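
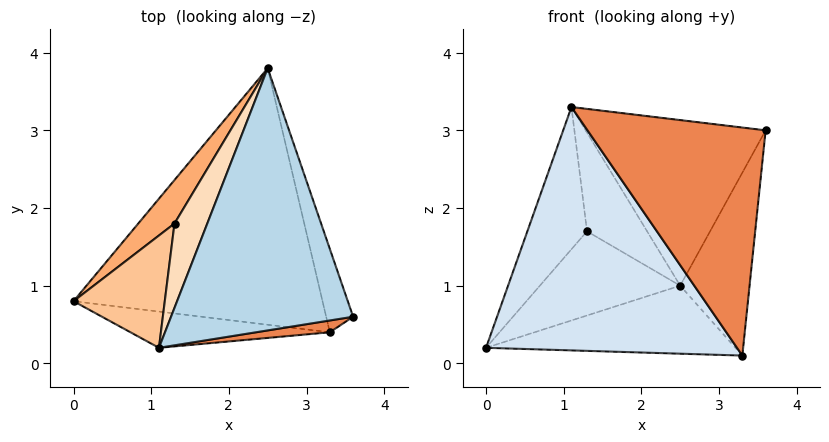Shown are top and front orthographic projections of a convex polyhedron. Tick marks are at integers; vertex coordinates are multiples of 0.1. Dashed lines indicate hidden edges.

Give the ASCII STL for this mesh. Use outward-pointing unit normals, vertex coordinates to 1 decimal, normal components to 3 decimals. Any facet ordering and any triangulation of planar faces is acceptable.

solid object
 facet normal 0.002 0.256 -0.967
  outer loop
   vertex 3.3 0.4 0.1
   vertex 0.0 0.8 0.2
   vertex 2.5 3.8 1.0
  endloop
 endfacet
 facet normal 0.959 0.257 -0.117
  outer loop
   vertex 3.3 0.4 0.1
   vertex 2.5 3.8 1.0
   vertex 3.6 0.6 3.0
  endloop
 endfacet
 facet normal 0.016 0.534 0.845
  outer loop
   vertex 1.1 0.2 3.3
   vertex 3.6 0.6 3.0
   vertex 2.5 3.8 1.0
  endloop
 endfacet
 facet normal -0.123 -0.982 -0.146
  outer loop
   vertex 1.1 0.2 3.3
   vertex 0.0 0.8 0.2
   vertex 3.3 0.4 0.1
  endloop
 endfacet
 facet normal 0.164 -0.985 0.051
  outer loop
   vertex 1.1 0.2 3.3
   vertex 3.3 0.4 0.1
   vertex 3.6 0.6 3.0
  endloop
 endfacet
 facet normal -0.772 0.565 0.292
  outer loop
   vertex 1.3 1.8 1.7
   vertex 2.5 3.8 1.0
   vertex 0.0 0.8 0.2
  endloop
 endfacet
 facet normal -0.797 0.474 0.375
  outer loop
   vertex 1.3 1.8 1.7
   vertex 0.0 0.8 0.2
   vertex 1.1 0.2 3.3
  endloop
 endfacet
 facet normal -0.664 0.568 0.485
  outer loop
   vertex 1.3 1.8 1.7
   vertex 1.1 0.2 3.3
   vertex 2.5 3.8 1.0
  endloop
 endfacet
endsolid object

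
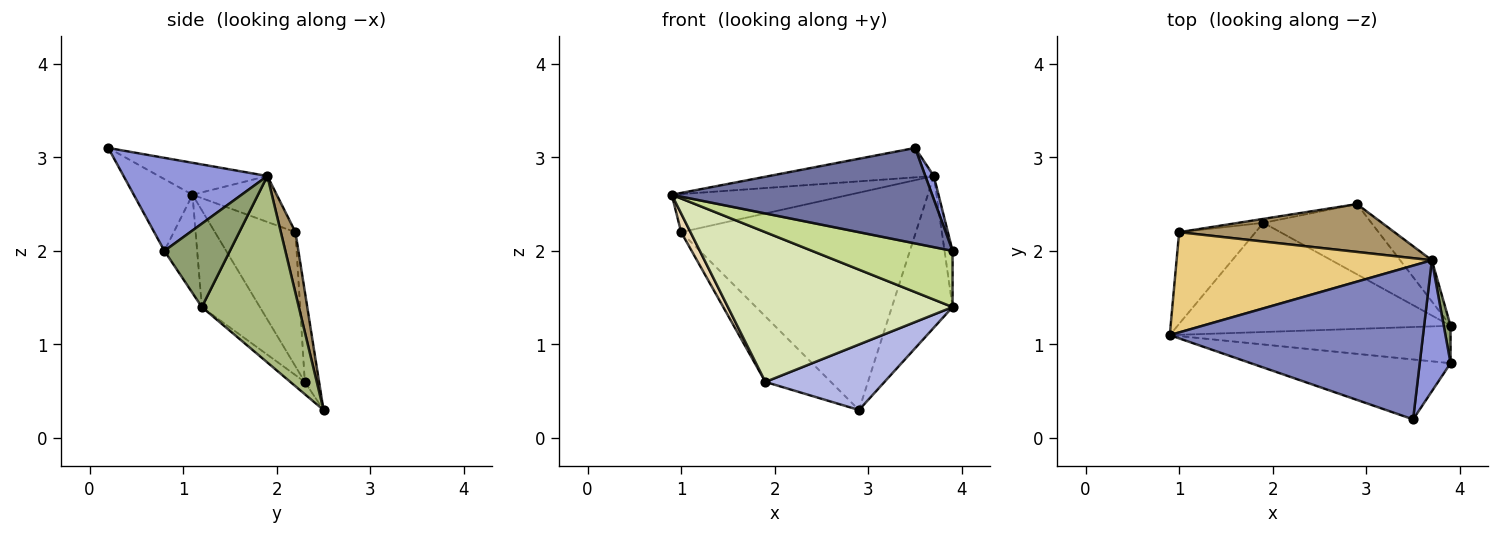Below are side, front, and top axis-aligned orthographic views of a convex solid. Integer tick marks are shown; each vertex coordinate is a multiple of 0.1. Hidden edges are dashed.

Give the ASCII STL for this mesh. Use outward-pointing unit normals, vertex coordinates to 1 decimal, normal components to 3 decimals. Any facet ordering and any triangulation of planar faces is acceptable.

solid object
 facet normal -0.188 -0.832 -0.522
  outer loop
   vertex 3.5 0.2 3.1
   vertex 0.9 1.1 2.6
   vertex 3.9 0.8 2.0
  endloop
 endfacet
 facet normal -0.123 0.186 0.975
  outer loop
   vertex 3.7 1.9 2.8
   vertex 0.9 1.1 2.6
   vertex 3.5 0.2 3.1
  endloop
 endfacet
 facet normal 0.948 -0.056 0.314
  outer loop
   vertex 3.7 1.9 2.8
   vertex 3.5 0.2 3.1
   vertex 3.9 0.8 2.0
  endloop
 endfacet
 facet normal -0.083 -0.680 -0.729
  outer loop
   vertex 3.9 1.2 1.4
   vertex 1.9 2.3 0.6
   vertex 2.9 2.5 0.3
  endloop
 endfacet
 facet normal 0.989 0.121 0.081
  outer loop
   vertex 3.9 1.2 1.4
   vertex 3.7 1.9 2.8
   vertex 3.9 0.8 2.0
  endloop
 endfacet
 facet normal 0.839 0.525 -0.143
  outer loop
   vertex 3.9 1.2 1.4
   vertex 2.9 2.5 0.3
   vertex 3.7 1.9 2.8
  endloop
 endfacet
 facet normal -0.191 -0.817 -0.545
  outer loop
   vertex 3.9 1.2 1.4
   vertex 3.9 0.8 2.0
   vertex 0.9 1.1 2.6
  endloop
 endfacet
 facet normal -0.204 -0.791 -0.577
  outer loop
   vertex 3.9 1.2 1.4
   vertex 0.9 1.1 2.6
   vertex 1.9 2.3 0.6
  endloop
 endfacet
 facet normal 0.061 0.975 0.215
  outer loop
   vertex 1.0 2.2 2.2
   vertex 3.7 1.9 2.8
   vertex 2.9 2.5 0.3
  endloop
 endfacet
 facet normal -0.213 0.975 -0.059
  outer loop
   vertex 1.0 2.2 2.2
   vertex 2.9 2.5 0.3
   vertex 1.9 2.3 0.6
  endloop
 endfacet
 facet normal -0.166 0.350 0.922
  outer loop
   vertex 1.0 2.2 2.2
   vertex 0.9 1.1 2.6
   vertex 3.7 1.9 2.8
  endloop
 endfacet
 facet normal -0.864 -0.101 -0.493
  outer loop
   vertex 1.0 2.2 2.2
   vertex 1.9 2.3 0.6
   vertex 0.9 1.1 2.6
  endloop
 endfacet
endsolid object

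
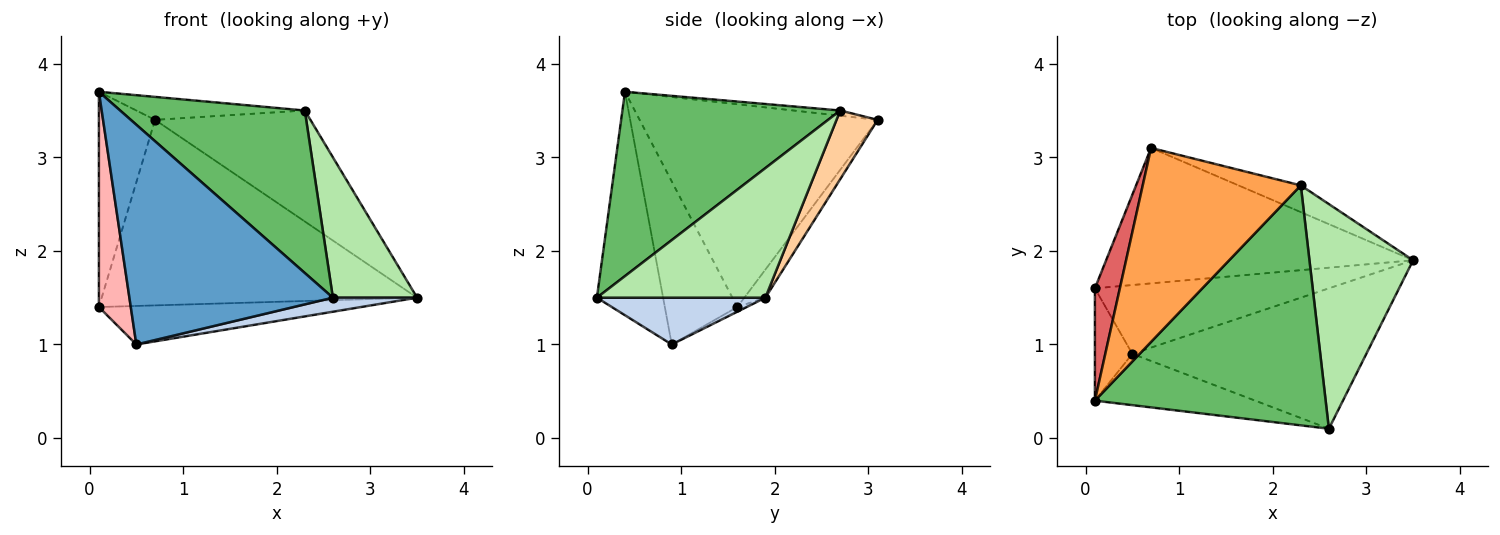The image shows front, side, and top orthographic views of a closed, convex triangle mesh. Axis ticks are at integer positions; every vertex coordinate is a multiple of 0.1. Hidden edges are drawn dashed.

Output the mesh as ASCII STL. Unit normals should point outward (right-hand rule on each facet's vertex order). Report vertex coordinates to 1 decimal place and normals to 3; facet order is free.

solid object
 facet normal -0.302 -0.928 -0.217
  outer loop
   vertex 2.6 0.1 1.5
   vertex 0.1 0.4 3.7
   vertex 0.5 0.9 1.0
  endloop
 endfacet
 facet normal 0.195 -0.098 -0.976
  outer loop
   vertex 2.6 0.1 1.5
   vertex 0.5 0.9 1.0
   vertex 3.5 1.9 1.5
  endloop
 endfacet
 facet normal -0.033 0.118 0.993
  outer loop
   vertex 2.3 2.7 3.5
   vertex 0.7 3.1 3.4
   vertex 0.1 0.4 3.7
  endloop
 endfacet
 facet normal 0.250 0.941 -0.227
  outer loop
   vertex 2.3 2.7 3.5
   vertex 3.5 1.9 1.5
   vertex 0.7 3.1 3.4
  endloop
 endfacet
 facet normal 0.552 -0.468 0.691
  outer loop
   vertex 2.3 2.7 3.5
   vertex 0.1 0.4 3.7
   vertex 2.6 0.1 1.5
  endloop
 endfacet
 facet normal 0.727 -0.364 0.582
  outer loop
   vertex 2.3 2.7 3.5
   vertex 2.6 0.1 1.5
   vertex 3.5 1.9 1.5
  endloop
 endfacet
 facet normal -0.966 0.228 0.119
  outer loop
   vertex 0.1 1.6 1.4
   vertex 0.1 0.4 3.7
   vertex 0.7 3.1 3.4
  endloop
 endfacet
 facet normal -0.896 -0.394 -0.206
  outer loop
   vertex 0.1 1.6 1.4
   vertex 0.5 0.9 1.0
   vertex 0.1 0.4 3.7
  endloop
 endfacet
 facet normal -0.054 0.807 -0.589
  outer loop
   vertex 0.1 1.6 1.4
   vertex 0.7 3.1 3.4
   vertex 3.5 1.9 1.5
  endloop
 endfacet
 facet normal -0.017 0.489 -0.872
  outer loop
   vertex 0.1 1.6 1.4
   vertex 3.5 1.9 1.5
   vertex 0.5 0.9 1.0
  endloop
 endfacet
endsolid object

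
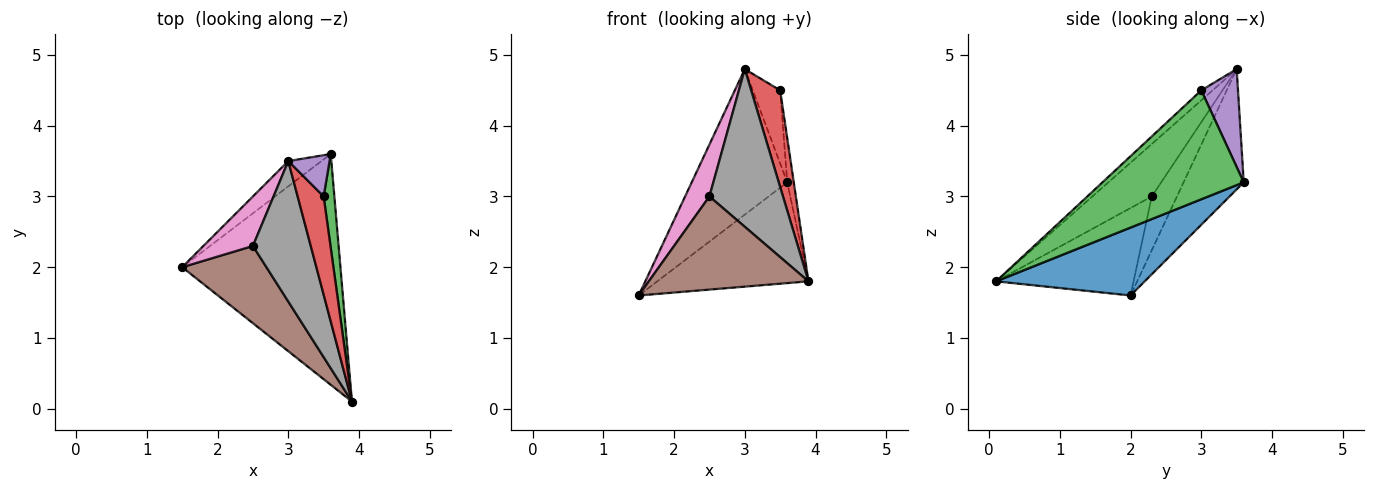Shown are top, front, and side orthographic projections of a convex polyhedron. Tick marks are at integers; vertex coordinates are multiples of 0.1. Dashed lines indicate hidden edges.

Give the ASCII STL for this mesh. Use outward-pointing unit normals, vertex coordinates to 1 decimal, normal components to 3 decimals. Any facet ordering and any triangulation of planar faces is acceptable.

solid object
 facet normal 0.366 0.372 -0.853
  outer loop
   vertex 3.6 3.6 3.2
   vertex 3.9 0.1 1.8
   vertex 1.5 2.0 1.6
  endloop
 endfacet
 facet normal -0.527 0.837 -0.145
  outer loop
   vertex 3.0 3.5 4.8
   vertex 3.6 3.6 3.2
   vertex 1.5 2.0 1.6
  endloop
 endfacet
 facet normal 0.994 0.046 0.098
  outer loop
   vertex 3.5 3.0 4.5
   vertex 3.9 0.1 1.8
   vertex 3.6 3.6 3.2
  endloop
 endfacet
 facet normal -0.264 -0.676 0.687
  outer loop
   vertex 3.5 3.0 4.5
   vertex 3.0 3.5 4.8
   vertex 3.9 0.1 1.8
  endloop
 endfacet
 facet normal 0.759 0.567 0.320
  outer loop
   vertex 3.5 3.0 4.5
   vertex 3.6 3.6 3.2
   vertex 3.0 3.5 4.8
  endloop
 endfacet
 facet normal -0.552 -0.642 0.532
  outer loop
   vertex 2.5 2.3 3.0
   vertex 1.5 2.0 1.6
   vertex 3.9 0.1 1.8
  endloop
 endfacet
 facet normal -0.600 -0.579 0.552
  outer loop
   vertex 2.5 2.3 3.0
   vertex 3.0 3.5 4.8
   vertex 1.5 2.0 1.6
  endloop
 endfacet
 facet normal -0.516 -0.639 0.570
  outer loop
   vertex 2.5 2.3 3.0
   vertex 3.9 0.1 1.8
   vertex 3.0 3.5 4.8
  endloop
 endfacet
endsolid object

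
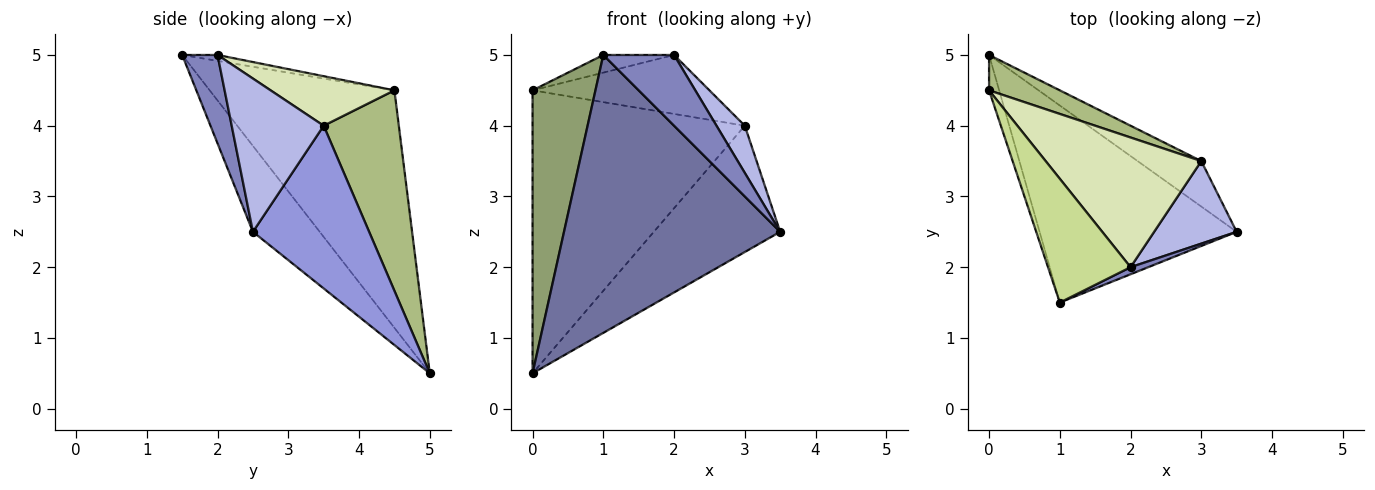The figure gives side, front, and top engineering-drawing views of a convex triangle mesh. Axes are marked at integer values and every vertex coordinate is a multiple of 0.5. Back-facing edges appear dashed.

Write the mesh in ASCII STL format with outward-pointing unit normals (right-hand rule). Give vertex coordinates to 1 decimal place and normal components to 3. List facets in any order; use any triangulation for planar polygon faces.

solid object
 facet normal -0.244 -0.791 -0.561
  outer loop
   vertex 1.0 1.5 5.0
   vertex 0.0 5.0 0.5
   vertex 3.5 2.5 2.5
  endloop
 endfacet
 facet normal 0.445 -0.891 0.089
  outer loop
   vertex 2.0 2.0 5.0
   vertex 1.0 1.5 5.0
   vertex 3.5 2.5 2.5
  endloop
 endfacet
 facet normal 0.654 0.711 -0.256
  outer loop
   vertex 3.0 3.5 4.0
   vertex 3.5 2.5 2.5
   vertex 0.0 5.0 0.5
  endloop
 endfacet
 facet normal 0.850 -0.261 0.458
  outer loop
   vertex 3.0 3.5 4.0
   vertex 2.0 2.0 5.0
   vertex 3.5 2.5 2.5
  endloop
 endfacet
 facet normal -0.946 -0.322 -0.040
  outer loop
   vertex 0.0 4.5 4.5
   vertex 0.0 5.0 0.5
   vertex 1.0 1.5 5.0
  endloop
 endfacet
 facet normal 0.332 0.936 0.117
  outer loop
   vertex 0.0 4.5 4.5
   vertex 3.0 3.5 4.0
   vertex 0.0 5.0 0.5
  endloop
 endfacet
 facet normal -0.071 0.141 0.987
  outer loop
   vertex 0.0 4.5 4.5
   vertex 1.0 1.5 5.0
   vertex 2.0 2.0 5.0
  endloop
 endfacet
 facet normal 0.278 0.397 0.874
  outer loop
   vertex 0.0 4.5 4.5
   vertex 2.0 2.0 5.0
   vertex 3.0 3.5 4.0
  endloop
 endfacet
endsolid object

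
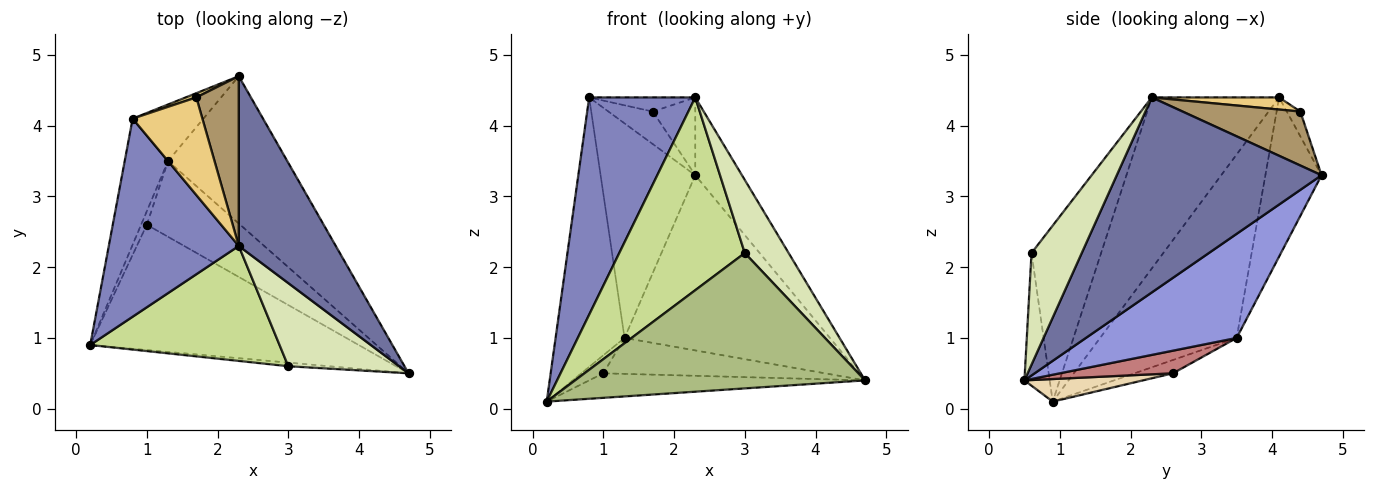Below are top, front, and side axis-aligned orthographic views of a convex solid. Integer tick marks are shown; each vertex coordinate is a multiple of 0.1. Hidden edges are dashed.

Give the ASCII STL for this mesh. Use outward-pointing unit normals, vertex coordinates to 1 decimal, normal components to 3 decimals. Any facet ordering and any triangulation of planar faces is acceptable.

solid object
 facet normal 0.877 0.200 0.436
  outer loop
   vertex 2.3 2.3 4.4
   vertex 4.7 0.5 0.4
   vertex 2.3 4.7 3.3
  endloop
 endfacet
 facet normal -0.663 -0.553 0.504
  outer loop
   vertex 0.8 4.1 4.4
   vertex 0.2 0.9 0.1
   vertex 2.3 2.3 4.4
  endloop
 endfacet
 facet normal 0.490 0.667 -0.561
  outer loop
   vertex 1.3 3.5 1.0
   vertex 2.3 4.7 3.3
   vertex 4.7 0.5 0.4
  endloop
 endfacet
 facet normal -0.874 0.441 -0.206
  outer loop
   vertex 1.3 3.5 1.0
   vertex 0.2 0.9 0.1
   vertex 0.8 4.1 4.4
  endloop
 endfacet
 facet normal -0.498 0.839 -0.221
  outer loop
   vertex 1.3 3.5 1.0
   vertex 0.8 4.1 4.4
   vertex 2.3 4.7 3.3
  endloop
 endfacet
 facet normal -0.087 -0.996 -0.027
  outer loop
   vertex 3.0 0.6 2.2
   vertex 0.2 0.9 0.1
   vertex 4.7 0.5 0.4
  endloop
 endfacet
 facet normal -0.430 -0.775 0.462
  outer loop
   vertex 3.0 0.6 2.2
   vertex 2.3 2.3 4.4
   vertex 0.2 0.9 0.1
  endloop
 endfacet
 facet normal 0.603 -0.527 0.599
  outer loop
   vertex 3.0 0.6 2.2
   vertex 4.7 0.5 0.4
   vertex 2.3 2.3 4.4
  endloop
 endfacet
 facet normal 0.756 0.273 0.595
  outer loop
   vertex 1.7 4.4 4.2
   vertex 2.3 2.3 4.4
   vertex 2.3 4.7 3.3
  endloop
 endfacet
 facet normal -0.289 0.949 0.124
  outer loop
   vertex 1.7 4.4 4.2
   vertex 2.3 4.7 3.3
   vertex 0.8 4.1 4.4
  endloop
 endfacet
 facet normal 0.170 0.141 0.975
  outer loop
   vertex 1.7 4.4 4.2
   vertex 0.8 4.1 4.4
   vertex 2.3 2.3 4.4
  endloop
 endfacet
 facet normal 0.082 0.191 -0.978
  outer loop
   vertex 1.0 2.6 0.5
   vertex 4.7 0.5 0.4
   vertex 0.2 0.9 0.1
  endloop
 endfacet
 facet normal -0.814 0.465 -0.349
  outer loop
   vertex 1.0 2.6 0.5
   vertex 0.2 0.9 0.1
   vertex 1.3 3.5 1.0
  endloop
 endfacet
 facet normal 0.214 0.419 -0.882
  outer loop
   vertex 1.0 2.6 0.5
   vertex 1.3 3.5 1.0
   vertex 4.7 0.5 0.4
  endloop
 endfacet
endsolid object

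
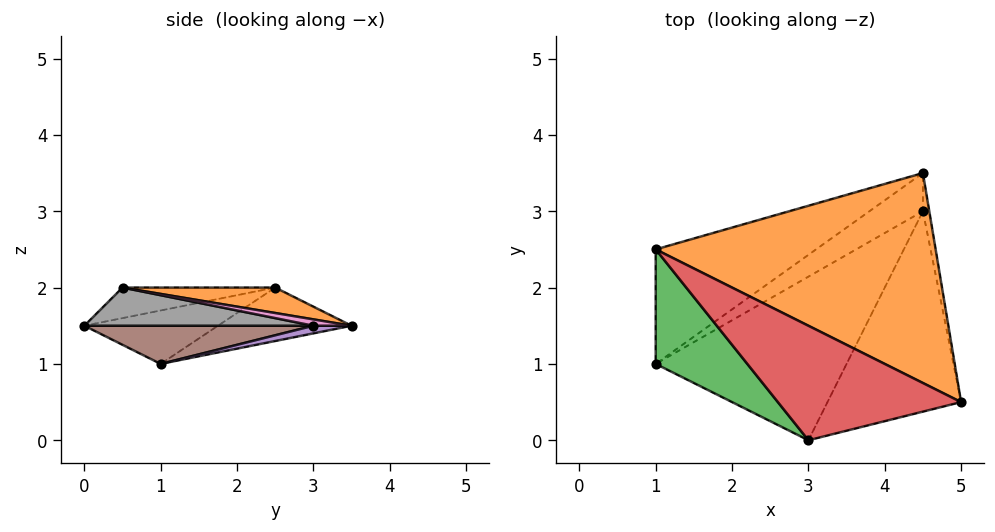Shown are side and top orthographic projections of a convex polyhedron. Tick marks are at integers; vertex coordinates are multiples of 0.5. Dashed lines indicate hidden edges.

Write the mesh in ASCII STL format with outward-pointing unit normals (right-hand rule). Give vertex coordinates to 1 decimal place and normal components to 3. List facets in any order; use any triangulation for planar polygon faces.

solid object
 facet normal -0.267 0.535 -0.802
  outer loop
   vertex 1.0 2.5 2.0
   vertex 4.5 3.5 1.5
   vertex 1.0 1.0 1.0
  endloop
 endfacet
 facet normal 0.089 0.178 0.980
  outer loop
   vertex 1.0 2.5 2.0
   vertex 5.0 0.5 2.0
   vertex 4.5 3.5 1.5
  endloop
 endfacet
 facet normal -0.437 -0.499 0.749
  outer loop
   vertex 1.0 2.5 2.0
   vertex 1.0 1.0 1.0
   vertex 3.0 0.0 1.5
  endloop
 endfacet
 facet normal -0.156 -0.312 0.937
  outer loop
   vertex 1.0 2.5 2.0
   vertex 3.0 0.0 1.5
   vertex 5.0 0.5 2.0
  endloop
 endfacet
 facet normal 0.141 0.000 -0.990
  outer loop
   vertex 4.5 3.0 1.5
   vertex 1.0 1.0 1.0
   vertex 4.5 3.5 1.5
  endloop
 endfacet
 facet normal 0.195 -0.098 -0.976
  outer loop
   vertex 4.5 3.0 1.5
   vertex 3.0 0.0 1.5
   vertex 1.0 1.0 1.0
  endloop
 endfacet
 facet normal 0.707 0.000 -0.707
  outer loop
   vertex 4.5 3.0 1.5
   vertex 4.5 3.5 1.5
   vertex 5.0 0.5 2.0
  endloop
 endfacet
 facet normal 0.272 -0.136 -0.953
  outer loop
   vertex 4.5 3.0 1.5
   vertex 5.0 0.5 2.0
   vertex 3.0 0.0 1.5
  endloop
 endfacet
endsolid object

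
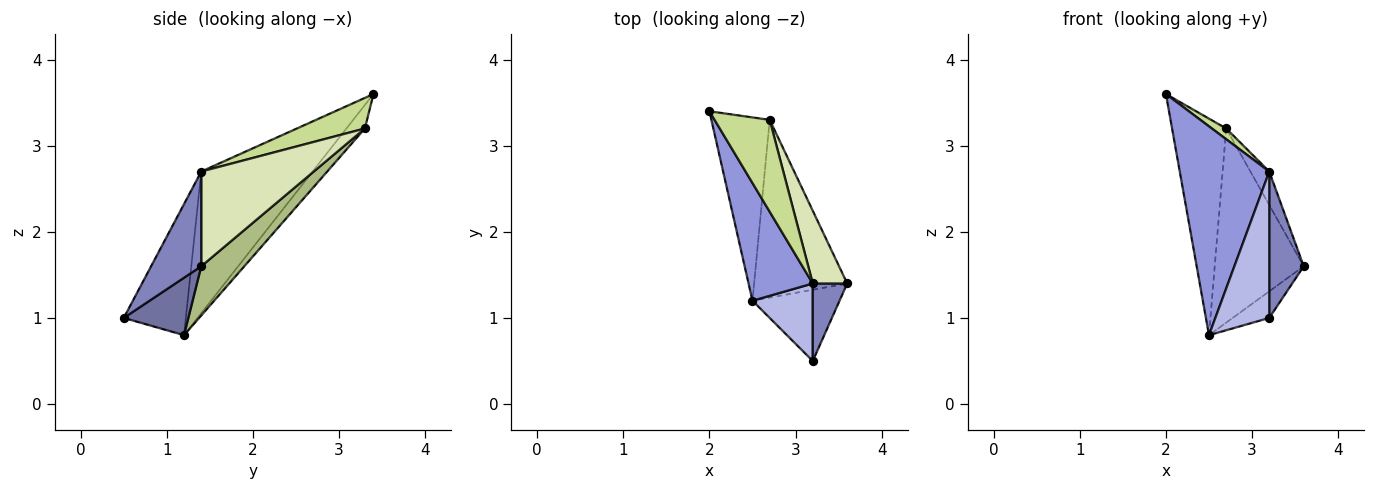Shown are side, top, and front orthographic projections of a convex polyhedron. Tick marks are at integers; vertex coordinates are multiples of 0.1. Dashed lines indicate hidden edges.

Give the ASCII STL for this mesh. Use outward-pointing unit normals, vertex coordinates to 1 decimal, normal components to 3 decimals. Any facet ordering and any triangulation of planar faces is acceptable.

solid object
 facet normal 0.525 0.298 -0.797
  outer loop
   vertex 3.2 0.5 1.0
   vertex 2.5 1.2 0.8
   vertex 3.6 1.4 1.6
  endloop
 endfacet
 facet normal 0.790 -0.542 0.287
  outer loop
   vertex 3.2 1.4 2.7
   vertex 3.2 0.5 1.0
   vertex 3.6 1.4 1.6
  endloop
 endfacet
 facet normal -0.735 -0.591 0.333
  outer loop
   vertex 3.2 1.4 2.7
   vertex 2.0 3.4 3.6
   vertex 2.5 1.2 0.8
  endloop
 endfacet
 facet normal -0.713 -0.619 0.328
  outer loop
   vertex 3.2 1.4 2.7
   vertex 2.5 1.2 0.8
   vertex 3.2 0.5 1.0
  endloop
 endfacet
 facet normal -0.252 0.739 -0.625
  outer loop
   vertex 2.7 3.3 3.2
   vertex 2.5 1.2 0.8
   vertex 2.0 3.4 3.6
  endloop
 endfacet
 facet normal 0.336 0.695 -0.636
  outer loop
   vertex 2.7 3.3 3.2
   vertex 3.6 1.4 1.6
   vertex 2.5 1.2 0.8
  endloop
 endfacet
 facet normal 0.483 -0.102 0.870
  outer loop
   vertex 2.7 3.3 3.2
   vertex 2.0 3.4 3.6
   vertex 3.2 1.4 2.7
  endloop
 endfacet
 facet normal 0.928 0.155 0.338
  outer loop
   vertex 2.7 3.3 3.2
   vertex 3.2 1.4 2.7
   vertex 3.6 1.4 1.6
  endloop
 endfacet
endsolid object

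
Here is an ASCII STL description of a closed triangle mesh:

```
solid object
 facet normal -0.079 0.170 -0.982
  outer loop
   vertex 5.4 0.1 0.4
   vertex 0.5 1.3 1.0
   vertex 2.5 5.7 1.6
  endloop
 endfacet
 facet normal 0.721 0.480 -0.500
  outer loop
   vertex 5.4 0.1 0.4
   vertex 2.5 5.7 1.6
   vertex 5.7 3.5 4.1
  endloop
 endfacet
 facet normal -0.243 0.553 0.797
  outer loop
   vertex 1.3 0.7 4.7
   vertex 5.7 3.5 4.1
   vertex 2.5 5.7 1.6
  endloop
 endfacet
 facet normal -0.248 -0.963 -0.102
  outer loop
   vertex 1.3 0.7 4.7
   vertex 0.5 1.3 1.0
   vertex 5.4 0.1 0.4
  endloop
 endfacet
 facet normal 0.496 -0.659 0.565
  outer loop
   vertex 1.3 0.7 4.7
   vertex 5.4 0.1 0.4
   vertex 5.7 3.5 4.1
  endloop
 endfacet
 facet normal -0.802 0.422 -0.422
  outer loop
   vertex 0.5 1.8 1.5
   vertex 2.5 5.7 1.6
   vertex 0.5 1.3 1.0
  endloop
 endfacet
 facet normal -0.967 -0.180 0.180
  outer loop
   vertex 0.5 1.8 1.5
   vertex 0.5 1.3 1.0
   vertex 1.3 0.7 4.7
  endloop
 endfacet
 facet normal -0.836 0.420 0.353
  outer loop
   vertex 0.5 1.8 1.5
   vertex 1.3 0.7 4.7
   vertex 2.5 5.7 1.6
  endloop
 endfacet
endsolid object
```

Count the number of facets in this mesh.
8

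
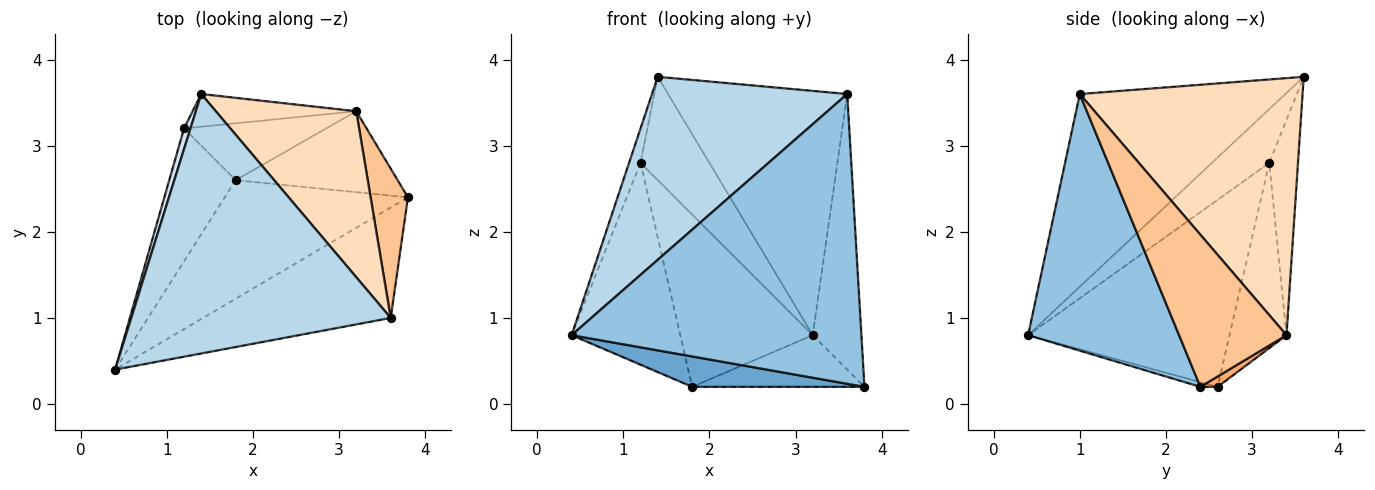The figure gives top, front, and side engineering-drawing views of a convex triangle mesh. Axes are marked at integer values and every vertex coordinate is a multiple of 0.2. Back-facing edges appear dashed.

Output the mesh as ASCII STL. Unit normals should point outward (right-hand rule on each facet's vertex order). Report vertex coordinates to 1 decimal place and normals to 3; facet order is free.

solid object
 facet normal -0.025 -0.248 -0.968
  outer loop
   vertex 1.8 2.6 0.2
   vertex 3.8 2.4 0.2
   vertex 0.4 0.4 0.8
  endloop
 endfacet
 facet normal 0.438 -0.840 -0.320
  outer loop
   vertex 3.6 1.0 3.6
   vertex 0.4 0.4 0.8
   vertex 3.8 2.4 0.2
  endloop
 endfacet
 facet normal -0.519 -0.493 0.699
  outer loop
   vertex 3.6 1.0 3.6
   vertex 1.4 3.6 3.8
   vertex 0.4 0.4 0.8
  endloop
 endfacet
 facet normal -0.974 0.195 0.117
  outer loop
   vertex 1.2 3.2 2.8
   vertex 0.4 0.4 0.8
   vertex 1.4 3.6 3.8
  endloop
 endfacet
 facet normal -0.840 0.453 -0.298
  outer loop
   vertex 1.2 3.2 2.8
   vertex 1.8 2.6 0.2
   vertex 0.4 0.4 0.8
  endloop
 endfacet
 facet normal 0.054 0.537 -0.842
  outer loop
   vertex 3.2 3.4 0.8
   vertex 3.8 2.4 0.2
   vertex 1.8 2.6 0.2
  endloop
 endfacet
 facet normal 0.889 0.403 0.218
  outer loop
   vertex 3.2 3.4 0.8
   vertex 3.6 1.0 3.6
   vertex 3.8 2.4 0.2
  endloop
 endfacet
 facet normal 0.717 0.577 0.392
  outer loop
   vertex 3.2 3.4 0.8
   vertex 1.4 3.6 3.8
   vertex 3.6 1.0 3.6
  endloop
 endfacet
 facet normal -0.369 0.886 -0.281
  outer loop
   vertex 3.2 3.4 0.8
   vertex 1.2 3.2 2.8
   vertex 1.4 3.6 3.8
  endloop
 endfacet
 facet normal -0.378 0.879 -0.290
  outer loop
   vertex 3.2 3.4 0.8
   vertex 1.8 2.6 0.2
   vertex 1.2 3.2 2.8
  endloop
 endfacet
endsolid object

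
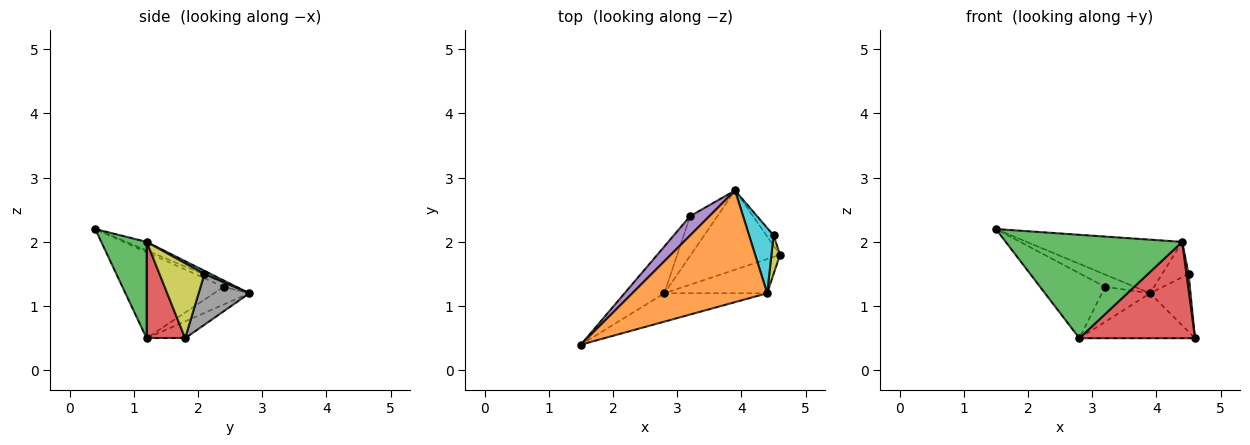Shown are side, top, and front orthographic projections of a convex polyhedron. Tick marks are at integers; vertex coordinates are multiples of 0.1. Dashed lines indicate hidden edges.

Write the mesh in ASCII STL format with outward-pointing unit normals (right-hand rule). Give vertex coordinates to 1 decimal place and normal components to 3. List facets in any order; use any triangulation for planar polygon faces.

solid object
 facet normal -0.162 0.487 -0.858
  outer loop
   vertex 2.8 1.2 0.5
   vertex 3.9 2.8 1.2
   vertex 4.6 1.8 0.5
  endloop
 endfacet
 facet normal -0.057 0.432 0.900
  outer loop
   vertex 4.4 1.2 2.0
   vertex 3.9 2.8 1.2
   vertex 1.5 0.4 2.2
  endloop
 endfacet
 facet normal 0.241 -0.936 -0.257
  outer loop
   vertex 4.4 1.2 2.0
   vertex 1.5 0.4 2.2
   vertex 2.8 1.2 0.5
  endloop
 endfacet
 facet normal 0.300 -0.899 -0.320
  outer loop
   vertex 4.4 1.2 2.0
   vertex 2.8 1.2 0.5
   vertex 4.6 1.8 0.5
  endloop
 endfacet
 facet normal -0.184 0.529 0.828
  outer loop
   vertex 3.2 2.4 1.3
   vertex 1.5 0.4 2.2
   vertex 3.9 2.8 1.2
  endloop
 endfacet
 facet normal -0.784 0.503 -0.363
  outer loop
   vertex 3.2 2.4 1.3
   vertex 2.8 1.2 0.5
   vertex 1.5 0.4 2.2
  endloop
 endfacet
 facet normal -0.437 0.595 -0.675
  outer loop
   vertex 3.2 2.4 1.3
   vertex 3.9 2.8 1.2
   vertex 2.8 1.2 0.5
  endloop
 endfacet
 facet normal 0.777 0.620 -0.108
  outer loop
   vertex 4.5 2.1 1.5
   vertex 4.6 1.8 0.5
   vertex 3.9 2.8 1.2
  endloop
 endfacet
 facet normal 0.992 -0.047 0.113
  outer loop
   vertex 4.5 2.1 1.5
   vertex 4.4 1.2 2.0
   vertex 4.6 1.8 0.5
  endloop
 endfacet
 facet normal 0.115 0.473 0.874
  outer loop
   vertex 4.5 2.1 1.5
   vertex 3.9 2.8 1.2
   vertex 4.4 1.2 2.0
  endloop
 endfacet
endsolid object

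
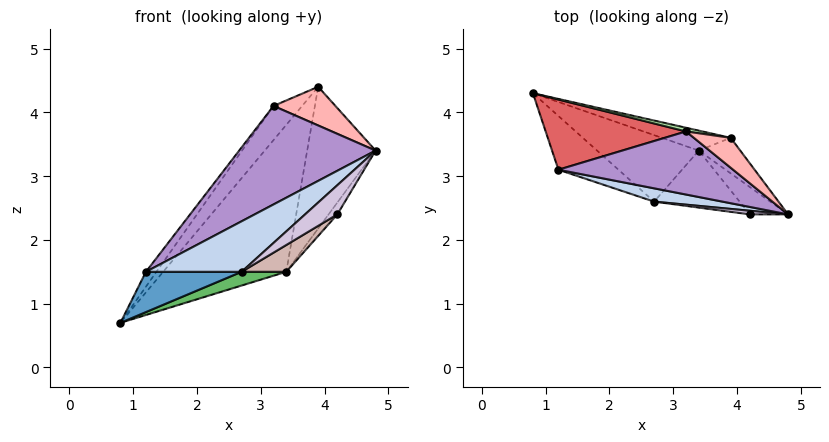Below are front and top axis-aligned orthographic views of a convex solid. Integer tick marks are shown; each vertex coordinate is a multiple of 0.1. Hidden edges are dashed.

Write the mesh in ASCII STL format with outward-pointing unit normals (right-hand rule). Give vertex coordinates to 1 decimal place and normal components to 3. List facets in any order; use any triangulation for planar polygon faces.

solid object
 facet normal -0.196 -0.588 -0.784
  outer loop
   vertex 2.7 2.6 1.5
   vertex 1.2 3.1 1.5
   vertex 0.8 4.3 0.7
  endloop
 endfacet
 facet normal -0.307 -0.920 0.242
  outer loop
   vertex 2.7 2.6 1.5
   vertex 4.8 2.4 3.4
   vertex 1.2 3.1 1.5
  endloop
 endfacet
 facet normal 0.359 0.925 -0.126
  outer loop
   vertex 3.4 3.4 1.5
   vertex 0.8 4.3 0.7
   vertex 3.9 3.6 4.4
  endloop
 endfacet
 facet normal 0.715 0.678 -0.170
  outer loop
   vertex 3.4 3.4 1.5
   vertex 3.9 3.6 4.4
   vertex 4.8 2.4 3.4
  endloop
 endfacet
 facet normal 0.225 -0.197 -0.954
  outer loop
   vertex 3.4 3.4 1.5
   vertex 2.7 2.6 1.5
   vertex 0.8 4.3 0.7
  endloop
 endfacet
 facet normal 0.095 0.990 0.107
  outer loop
   vertex 3.2 3.7 4.1
   vertex 3.9 3.6 4.4
   vertex 0.8 4.3 0.7
  endloop
 endfacet
 facet normal -0.800 0.124 0.587
  outer loop
   vertex 3.2 3.7 4.1
   vertex 0.8 4.3 0.7
   vertex 1.2 3.1 1.5
  endloop
 endfacet
 facet normal -0.351 -0.741 0.573
  outer loop
   vertex 3.2 3.7 4.1
   vertex 4.8 2.4 3.4
   vertex 3.9 3.6 4.4
  endloop
 endfacet
 facet normal -0.409 -0.768 0.492
  outer loop
   vertex 3.2 3.7 4.1
   vertex 1.2 3.1 1.5
   vertex 4.8 2.4 3.4
  endloop
 endfacet
 facet normal -0.202 -0.972 0.121
  outer loop
   vertex 4.2 2.4 2.4
   vertex 4.8 2.4 3.4
   vertex 2.7 2.6 1.5
  endloop
 endfacet
 facet normal 0.837 0.218 -0.502
  outer loop
   vertex 4.2 2.4 2.4
   vertex 3.4 3.4 1.5
   vertex 4.8 2.4 3.4
  endloop
 endfacet
 facet normal 0.437 -0.383 -0.814
  outer loop
   vertex 4.2 2.4 2.4
   vertex 2.7 2.6 1.5
   vertex 3.4 3.4 1.5
  endloop
 endfacet
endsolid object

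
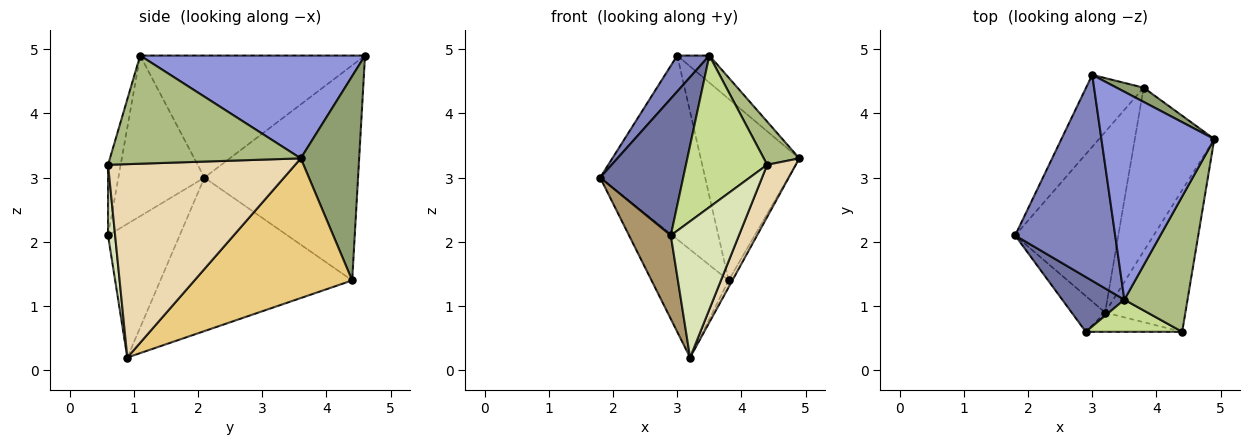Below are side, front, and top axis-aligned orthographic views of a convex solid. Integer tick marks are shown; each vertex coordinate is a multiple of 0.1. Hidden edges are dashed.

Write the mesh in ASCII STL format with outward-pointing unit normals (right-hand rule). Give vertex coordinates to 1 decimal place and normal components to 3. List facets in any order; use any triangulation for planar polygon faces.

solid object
 facet normal -0.693 -0.669 0.268
  outer loop
   vertex 3.5 1.1 4.9
   vertex 1.8 2.1 3.0
   vertex 2.9 0.6 2.1
  endloop
 endfacet
 facet normal -0.769 -0.110 0.630
  outer loop
   vertex 3.0 4.6 4.9
   vertex 1.8 2.1 3.0
   vertex 3.5 1.1 4.9
  endloop
 endfacet
 facet normal 0.670 0.096 0.736
  outer loop
   vertex 3.0 4.6 4.9
   vertex 3.5 1.1 4.9
   vertex 4.9 3.6 3.3
  endloop
 endfacet
 facet normal -0.806 0.551 -0.216
  outer loop
   vertex 3.8 4.4 1.4
   vertex 1.8 2.1 3.0
   vertex 3.0 4.6 4.9
  endloop
 endfacet
 facet normal 0.508 0.859 0.067
  outer loop
   vertex 3.8 4.4 1.4
   vertex 3.0 4.6 4.9
   vertex 4.9 3.6 3.3
  endloop
 endfacet
 facet normal 0.853 -0.159 0.498
  outer loop
   vertex 4.4 0.6 3.2
   vertex 4.9 3.6 3.3
   vertex 3.5 1.1 4.9
  endloop
 endfacet
 facet normal -0.150 -0.967 0.205
  outer loop
   vertex 4.4 0.6 3.2
   vertex 3.5 1.1 4.9
   vertex 2.9 0.6 2.1
  endloop
 endfacet
 facet normal 0.102 -0.985 -0.139
  outer loop
   vertex 3.2 0.9 0.2
   vertex 4.4 0.6 3.2
   vertex 2.9 0.6 2.1
  endloop
 endfacet
 facet normal -0.844 -0.493 -0.211
  outer loop
   vertex 3.2 0.9 0.2
   vertex 2.9 0.6 2.1
   vertex 1.8 2.1 3.0
  endloop
 endfacet
 facet normal -0.787 0.316 -0.529
  outer loop
   vertex 3.2 0.9 0.2
   vertex 1.8 2.1 3.0
   vertex 3.8 4.4 1.4
  endloop
 endfacet
 facet normal 0.869 0.021 -0.494
  outer loop
   vertex 3.2 0.9 0.2
   vertex 3.8 4.4 1.4
   vertex 4.9 3.6 3.3
  endloop
 endfacet
 facet normal 0.914 -0.140 -0.380
  outer loop
   vertex 3.2 0.9 0.2
   vertex 4.9 3.6 3.3
   vertex 4.4 0.6 3.2
  endloop
 endfacet
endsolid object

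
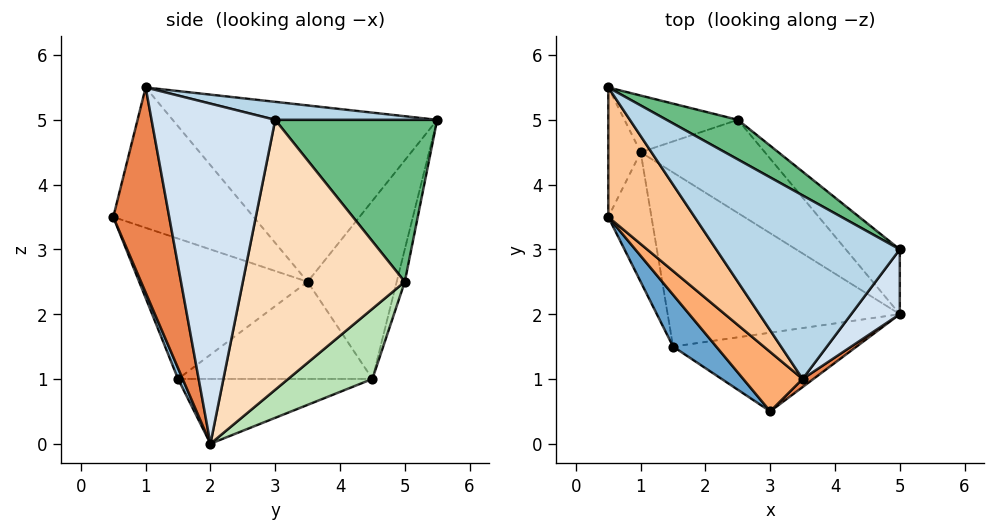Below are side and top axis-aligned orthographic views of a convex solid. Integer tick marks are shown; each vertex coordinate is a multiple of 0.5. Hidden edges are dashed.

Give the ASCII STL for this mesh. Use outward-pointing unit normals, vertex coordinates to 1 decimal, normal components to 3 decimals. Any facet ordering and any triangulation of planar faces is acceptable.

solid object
 facet normal -0.784 -0.573 0.241
  outer loop
   vertex 1.5 1.5 1.0
   vertex 3.0 0.5 3.5
   vertex 0.5 3.5 2.5
  endloop
 endfacet
 facet normal 0.023 -0.924 -0.383
  outer loop
   vertex 1.5 1.5 1.0
   vertex 5.0 2.0 0.0
   vertex 3.0 0.5 3.5
  endloop
 endfacet
 facet normal 0.096 0.173 0.980
  outer loop
   vertex 3.5 1.0 5.5
   vertex 5.0 3.0 5.0
   vertex 0.5 5.5 5.0
  endloop
 endfacet
 facet normal 0.808 -0.577 0.115
  outer loop
   vertex 3.5 1.0 5.5
   vertex 5.0 2.0 0.0
   vertex 5.0 3.0 5.0
  endloop
 endfacet
 facet normal 0.637 -0.771 0.034
  outer loop
   vertex 3.5 1.0 5.5
   vertex 3.0 0.5 3.5
   vertex 5.0 2.0 0.0
  endloop
 endfacet
 facet normal -0.777 -0.538 0.329
  outer loop
   vertex 3.5 1.0 5.5
   vertex 0.5 3.5 2.5
   vertex 3.0 0.5 3.5
  endloop
 endfacet
 facet normal -0.787 -0.482 0.385
  outer loop
   vertex 3.5 1.0 5.5
   vertex 0.5 5.5 5.0
   vertex 0.5 3.5 2.5
  endloop
 endfacet
 facet normal 0.700 0.700 -0.140
  outer loop
   vertex 2.5 5.0 2.5
   vertex 5.0 3.0 5.0
   vertex 5.0 2.0 0.0
  endloop
 endfacet
 facet normal 0.475 0.855 0.209
  outer loop
   vertex 2.5 5.0 2.5
   vertex 0.5 5.5 5.0
   vertex 5.0 3.0 5.0
  endloop
 endfacet
 facet normal -0.269 -0.045 -0.962
  outer loop
   vertex 1.0 4.5 1.0
   vertex 5.0 2.0 0.0
   vertex 1.5 1.5 1.0
  endloop
 endfacet
 facet normal 0.325 0.750 -0.575
  outer loop
   vertex 1.0 4.5 1.0
   vertex 2.5 5.0 2.5
   vertex 5.0 2.0 0.0
  endloop
 endfacet
 facet normal -0.903 -0.151 -0.402
  outer loop
   vertex 1.0 4.5 1.0
   vertex 1.5 1.5 1.0
   vertex 0.5 3.5 2.5
  endloop
 endfacet
 facet normal -0.960 0.218 -0.175
  outer loop
   vertex 1.0 4.5 1.0
   vertex 0.5 3.5 2.5
   vertex 0.5 5.5 5.0
  endloop
 endfacet
 facet normal -0.072 0.966 -0.250
  outer loop
   vertex 1.0 4.5 1.0
   vertex 0.5 5.5 5.0
   vertex 2.5 5.0 2.5
  endloop
 endfacet
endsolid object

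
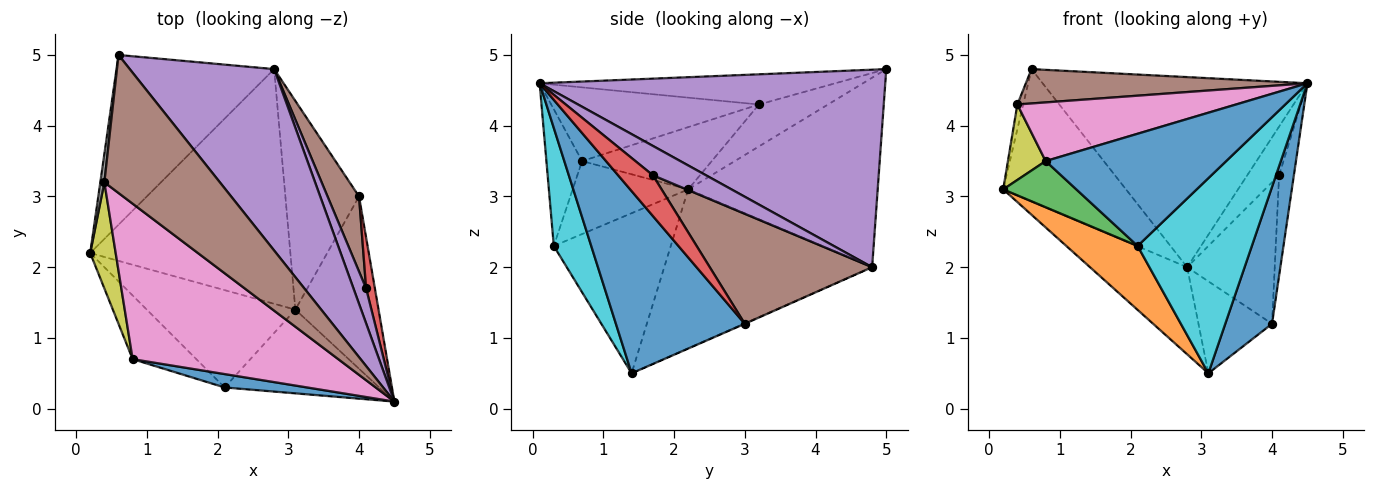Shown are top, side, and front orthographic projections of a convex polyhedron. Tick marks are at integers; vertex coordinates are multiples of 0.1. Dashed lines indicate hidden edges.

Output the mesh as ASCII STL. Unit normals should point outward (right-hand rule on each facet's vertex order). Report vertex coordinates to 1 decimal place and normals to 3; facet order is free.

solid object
 facet normal 0.864 -0.313 -0.394
  outer loop
   vertex 4.0 3.0 1.2
   vertex 4.5 0.1 4.6
   vertex 3.1 1.4 0.5
  endloop
 endfacet
 facet normal -0.688 0.446 -0.572
  outer loop
   vertex 2.8 4.8 2.0
   vertex 0.2 2.2 3.1
   vertex 0.6 5.0 4.8
  endloop
 endfacet
 facet normal -0.597 0.279 -0.752
  outer loop
   vertex 2.8 4.8 2.0
   vertex 3.1 1.4 0.5
   vertex 0.2 2.2 3.1
  endloop
 endfacet
 facet normal -0.005 0.403 -0.915
  outer loop
   vertex 2.8 4.8 2.0
   vertex 4.0 3.0 1.2
   vertex 3.1 1.4 0.5
  endloop
 endfacet
 facet normal 0.687 0.526 0.502
  outer loop
   vertex 2.8 4.8 2.0
   vertex 0.6 5.0 4.8
   vertex 4.5 0.1 4.6
  endloop
 endfacet
 facet normal -0.246 -0.234 0.941
  outer loop
   vertex 0.4 3.2 4.3
   vertex 4.5 0.1 4.6
   vertex 0.6 5.0 4.8
  endloop
 endfacet
 facet normal -0.318 -0.335 0.887
  outer loop
   vertex 0.4 3.2 4.3
   vertex 0.8 0.7 3.5
   vertex 4.5 0.1 4.6
  endloop
 endfacet
 facet normal -0.992 0.084 0.096
  outer loop
   vertex 0.4 3.2 4.3
   vertex 0.6 5.0 4.8
   vertex 0.2 2.2 3.1
  endloop
 endfacet
 facet normal -0.894 -0.260 0.366
  outer loop
   vertex 0.4 3.2 4.3
   vertex 0.2 2.2 3.1
   vertex 0.8 0.7 3.5
  endloop
 endfacet
 facet normal 0.288 -0.880 -0.377
  outer loop
   vertex 2.1 0.3 2.3
   vertex 3.1 1.4 0.5
   vertex 4.5 0.1 4.6
  endloop
 endfacet
 facet normal -0.193 -0.974 0.116
  outer loop
   vertex 2.1 0.3 2.3
   vertex 4.5 0.1 4.6
   vertex 0.8 0.7 3.5
  endloop
 endfacet
 facet normal -0.669 -0.408 -0.621
  outer loop
   vertex 2.1 0.3 2.3
   vertex 0.2 2.2 3.1
   vertex 3.1 1.4 0.5
  endloop
 endfacet
 facet normal -0.680 -0.430 -0.593
  outer loop
   vertex 2.1 0.3 2.3
   vertex 0.8 0.7 3.5
   vertex 0.2 2.2 3.1
  endloop
 endfacet
 facet normal 0.903 0.384 0.195
  outer loop
   vertex 4.1 1.7 3.3
   vertex 4.5 0.1 4.6
   vertex 4.0 3.0 1.2
  endloop
 endfacet
 facet normal 0.804 0.483 0.346
  outer loop
   vertex 4.1 1.7 3.3
   vertex 2.8 4.8 2.0
   vertex 4.5 0.1 4.6
  endloop
 endfacet
 facet normal 0.853 0.460 0.244
  outer loop
   vertex 4.1 1.7 3.3
   vertex 4.0 3.0 1.2
   vertex 2.8 4.8 2.0
  endloop
 endfacet
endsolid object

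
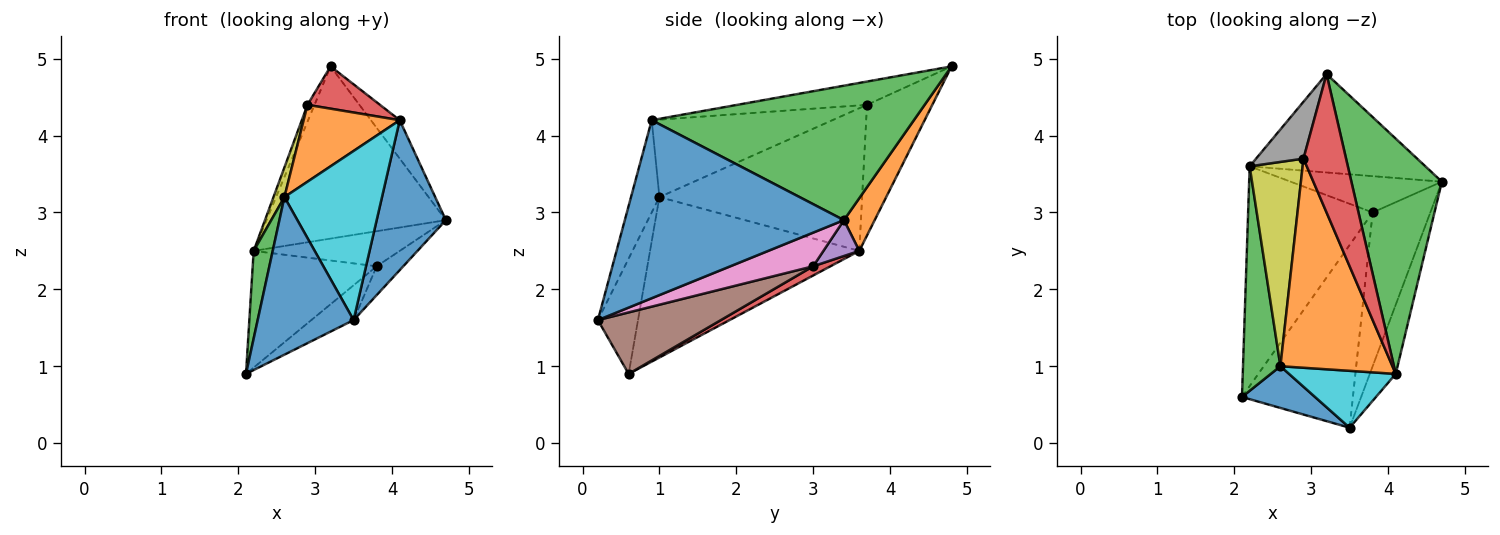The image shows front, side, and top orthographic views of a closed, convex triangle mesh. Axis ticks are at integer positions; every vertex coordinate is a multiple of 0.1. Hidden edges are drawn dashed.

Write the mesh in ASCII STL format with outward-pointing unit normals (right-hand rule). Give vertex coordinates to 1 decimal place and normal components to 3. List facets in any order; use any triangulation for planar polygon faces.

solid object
 facet normal -0.375 -0.896 0.237
  outer loop
   vertex 2.6 1.0 3.2
   vertex 2.1 0.6 0.9
   vertex 3.5 0.2 1.6
  endloop
 endfacet
 facet normal 0.147 0.859 -0.491
  outer loop
   vertex 2.2 3.6 2.5
   vertex 3.2 4.8 4.9
   vertex 4.7 3.4 2.9
  endloop
 endfacet
 facet normal -0.970 -0.088 0.226
  outer loop
   vertex 2.2 3.6 2.5
   vertex 2.1 0.6 0.9
   vertex 2.6 1.0 3.2
  endloop
 endfacet
 facet normal 0.065 0.468 -0.881
  outer loop
   vertex 3.8 3.0 2.3
   vertex 2.1 0.6 0.9
   vertex 2.2 3.6 2.5
  endloop
 endfacet
 facet normal 0.168 0.685 -0.709
  outer loop
   vertex 3.8 3.0 2.3
   vertex 2.2 3.6 2.5
   vertex 4.7 3.4 2.9
  endloop
 endfacet
 facet normal 0.478 0.164 -0.863
  outer loop
   vertex 3.8 3.0 2.3
   vertex 3.5 0.2 1.6
   vertex 2.1 0.6 0.9
  endloop
 endfacet
 facet normal 0.497 0.160 -0.853
  outer loop
   vertex 3.8 3.0 2.3
   vertex 4.7 3.4 2.9
   vertex 3.5 0.2 1.6
  endloop
 endfacet
 facet normal -0.935 0.101 0.339
  outer loop
   vertex 2.9 3.7 4.4
   vertex 3.2 4.8 4.9
   vertex 2.2 3.6 2.5
  endloop
 endfacet
 facet normal -0.936 -0.050 0.348
  outer loop
   vertex 2.9 3.7 4.4
   vertex 2.2 3.6 2.5
   vertex 2.6 1.0 3.2
  endloop
 endfacet
 facet normal -0.266 -0.914 0.307
  outer loop
   vertex 4.1 0.9 4.2
   vertex 2.6 1.0 3.2
   vertex 3.5 0.2 1.6
  endloop
 endfacet
 facet normal 0.945 -0.298 -0.138
  outer loop
   vertex 4.1 0.9 4.2
   vertex 3.5 0.2 1.6
   vertex 4.7 3.4 2.9
  endloop
 endfacet
 facet normal -0.544 -0.289 0.787
  outer loop
   vertex 4.1 0.9 4.2
   vertex 2.9 3.7 4.4
   vertex 2.6 1.0 3.2
  endloop
 endfacet
 facet normal 0.826 0.091 0.556
  outer loop
   vertex 4.1 0.9 4.2
   vertex 4.7 3.4 2.9
   vertex 3.2 4.8 4.9
  endloop
 endfacet
 facet normal -0.463 -0.259 0.848
  outer loop
   vertex 4.1 0.9 4.2
   vertex 3.2 4.8 4.9
   vertex 2.9 3.7 4.4
  endloop
 endfacet
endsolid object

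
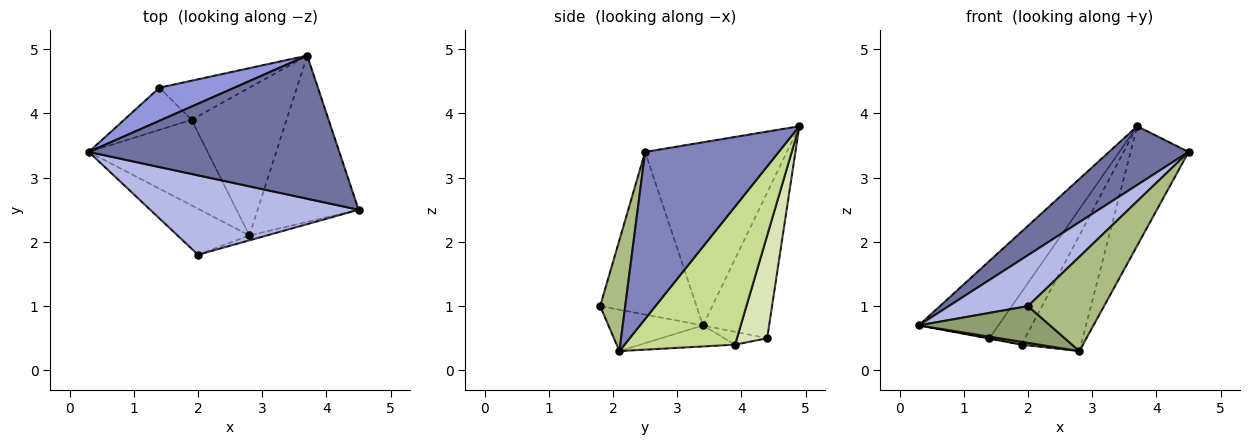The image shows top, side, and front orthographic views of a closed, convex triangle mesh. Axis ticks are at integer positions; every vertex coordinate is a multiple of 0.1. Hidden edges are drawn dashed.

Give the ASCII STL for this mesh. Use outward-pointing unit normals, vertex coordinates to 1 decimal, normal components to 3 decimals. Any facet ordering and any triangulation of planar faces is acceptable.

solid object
 facet normal -0.560 -0.314 0.766
  outer loop
   vertex 3.7 4.9 3.8
   vertex 0.3 3.4 0.7
   vertex 4.5 2.5 3.4
  endloop
 endfacet
 facet normal 0.802 0.348 -0.485
  outer loop
   vertex 2.8 2.1 0.3
   vertex 3.7 4.9 3.8
   vertex 4.5 2.5 3.4
  endloop
 endfacet
 facet normal -0.607 0.730 0.313
  outer loop
   vertex 1.4 4.4 0.5
   vertex 0.3 3.4 0.7
   vertex 3.7 4.9 3.8
  endloop
 endfacet
 facet normal -0.549 -0.451 0.703
  outer loop
   vertex 2.0 1.8 1.0
   vertex 4.5 2.5 3.4
   vertex 0.3 3.4 0.7
  endloop
 endfacet
 facet normal -0.410 -0.569 -0.713
  outer loop
   vertex 2.0 1.8 1.0
   vertex 0.3 3.4 0.7
   vertex 2.8 2.1 0.3
  endloop
 endfacet
 facet normal 0.313 -0.949 -0.049
  outer loop
   vertex 2.0 1.8 1.0
   vertex 2.8 2.1 0.3
   vertex 4.5 2.5 3.4
  endloop
 endfacet
 facet normal 0.753 0.405 -0.518
  outer loop
   vertex 1.9 3.9 0.4
   vertex 3.7 4.9 3.8
   vertex 2.8 2.1 0.3
  endloop
 endfacet
 facet normal 0.564 0.662 -0.493
  outer loop
   vertex 1.9 3.9 0.4
   vertex 1.4 4.4 0.5
   vertex 3.7 4.9 3.8
  endloop
 endfacet
 facet normal -0.174 -0.033 -0.984
  outer loop
   vertex 1.9 3.9 0.4
   vertex 2.8 2.1 0.3
   vertex 0.3 3.4 0.7
  endloop
 endfacet
 facet normal -0.187 0.009 -0.982
  outer loop
   vertex 1.9 3.9 0.4
   vertex 0.3 3.4 0.7
   vertex 1.4 4.4 0.5
  endloop
 endfacet
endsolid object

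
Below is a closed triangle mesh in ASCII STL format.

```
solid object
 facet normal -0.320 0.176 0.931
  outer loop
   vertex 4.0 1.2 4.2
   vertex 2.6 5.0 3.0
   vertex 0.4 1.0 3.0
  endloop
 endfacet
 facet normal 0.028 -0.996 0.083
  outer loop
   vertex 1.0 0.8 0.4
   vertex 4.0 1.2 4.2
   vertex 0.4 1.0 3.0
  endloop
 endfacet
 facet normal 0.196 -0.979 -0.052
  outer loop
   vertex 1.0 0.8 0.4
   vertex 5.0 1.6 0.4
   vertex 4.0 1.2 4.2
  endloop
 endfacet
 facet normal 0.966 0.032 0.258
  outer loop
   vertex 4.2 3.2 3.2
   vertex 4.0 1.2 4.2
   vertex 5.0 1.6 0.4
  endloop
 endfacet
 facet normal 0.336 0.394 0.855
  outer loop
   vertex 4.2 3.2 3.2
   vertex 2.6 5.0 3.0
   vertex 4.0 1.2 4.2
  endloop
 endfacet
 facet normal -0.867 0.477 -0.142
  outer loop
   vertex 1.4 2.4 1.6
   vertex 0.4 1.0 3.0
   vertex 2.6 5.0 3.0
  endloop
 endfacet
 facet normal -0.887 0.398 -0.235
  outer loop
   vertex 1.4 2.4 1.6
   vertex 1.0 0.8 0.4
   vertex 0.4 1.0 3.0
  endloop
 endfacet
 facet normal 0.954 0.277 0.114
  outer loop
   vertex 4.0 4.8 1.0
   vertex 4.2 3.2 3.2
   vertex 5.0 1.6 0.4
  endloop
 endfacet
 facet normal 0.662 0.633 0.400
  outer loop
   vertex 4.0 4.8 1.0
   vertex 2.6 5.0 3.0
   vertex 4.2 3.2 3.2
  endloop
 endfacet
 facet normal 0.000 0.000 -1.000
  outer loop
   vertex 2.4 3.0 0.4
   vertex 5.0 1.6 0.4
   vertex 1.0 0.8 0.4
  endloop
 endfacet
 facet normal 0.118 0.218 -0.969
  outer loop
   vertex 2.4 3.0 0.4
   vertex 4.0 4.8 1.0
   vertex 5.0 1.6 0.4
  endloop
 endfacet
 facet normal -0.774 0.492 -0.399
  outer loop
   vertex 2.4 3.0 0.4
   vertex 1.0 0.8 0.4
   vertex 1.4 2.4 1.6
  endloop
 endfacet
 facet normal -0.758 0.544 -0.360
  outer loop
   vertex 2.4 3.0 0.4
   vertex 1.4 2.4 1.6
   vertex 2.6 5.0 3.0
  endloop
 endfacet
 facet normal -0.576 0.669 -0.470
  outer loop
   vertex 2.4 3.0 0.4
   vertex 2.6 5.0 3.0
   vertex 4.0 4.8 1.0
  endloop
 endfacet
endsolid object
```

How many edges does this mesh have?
21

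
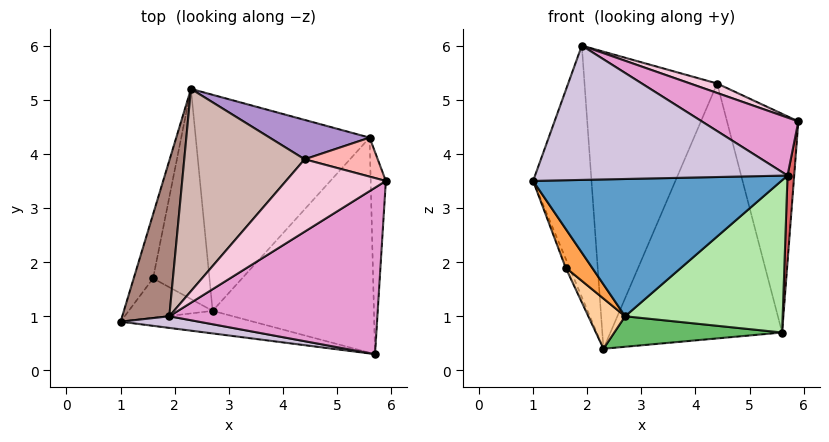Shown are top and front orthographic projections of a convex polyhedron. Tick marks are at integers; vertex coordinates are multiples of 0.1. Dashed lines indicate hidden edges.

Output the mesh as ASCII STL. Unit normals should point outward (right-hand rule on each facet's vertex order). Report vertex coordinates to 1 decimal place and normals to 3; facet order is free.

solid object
 facet normal -0.122 -0.979 -0.161
  outer loop
   vertex 2.7 1.1 1.0
   vertex 5.7 0.3 3.6
   vertex 1.0 0.9 3.5
  endloop
 endfacet
 facet normal -0.943 0.047 -0.330
  outer loop
   vertex 1.6 1.7 1.9
   vertex 1.0 0.9 3.5
   vertex 2.3 5.2 0.4
  endloop
 endfacet
 facet normal -0.695 -0.504 -0.513
  outer loop
   vertex 1.6 1.7 1.9
   vertex 2.7 1.1 1.0
   vertex 1.0 0.9 3.5
  endloop
 endfacet
 facet normal -0.678 -0.171 -0.715
  outer loop
   vertex 1.6 1.7 1.9
   vertex 2.3 5.2 0.4
   vertex 2.7 1.1 1.0
  endloop
 endfacet
 facet normal 0.052 -0.140 -0.989
  outer loop
   vertex 5.6 4.3 0.7
   vertex 2.7 1.1 1.0
   vertex 2.3 5.2 0.4
  endloop
 endfacet
 facet normal 0.484 -0.506 -0.714
  outer loop
   vertex 5.6 4.3 0.7
   vertex 5.7 0.3 3.6
   vertex 2.7 1.1 1.0
  endloop
 endfacet
 facet normal 0.996 -0.036 -0.084
  outer loop
   vertex 5.6 4.3 0.7
   vertex 5.9 3.5 4.6
   vertex 5.7 0.3 3.6
  endloop
 endfacet
 facet normal 0.326 0.931 0.166
  outer loop
   vertex 5.6 4.3 0.7
   vertex 4.4 3.9 5.3
   vertex 5.9 3.5 4.6
  endloop
 endfacet
 facet normal 0.248 0.957 0.148
  outer loop
   vertex 5.6 4.3 0.7
   vertex 2.3 5.2 0.4
   vertex 4.4 3.9 5.3
  endloop
 endfacet
 facet normal -0.128 -0.988 0.086
  outer loop
   vertex 1.9 1.0 6.0
   vertex 1.0 0.9 3.5
   vertex 5.7 0.3 3.6
  endloop
 endfacet
 facet normal -0.841 0.459 0.285
  outer loop
   vertex 1.9 1.0 6.0
   vertex 2.3 5.2 0.4
   vertex 1.0 0.9 3.5
  endloop
 endfacet
 facet normal -0.625 0.645 0.439
  outer loop
   vertex 1.9 1.0 6.0
   vertex 4.4 3.9 5.3
   vertex 2.3 5.2 0.4
  endloop
 endfacet
 facet normal 0.472 -0.290 0.832
  outer loop
   vertex 1.9 1.0 6.0
   vertex 5.7 0.3 3.6
   vertex 5.9 3.5 4.6
  endloop
 endfacet
 facet normal 0.394 -0.119 0.912
  outer loop
   vertex 1.9 1.0 6.0
   vertex 5.9 3.5 4.6
   vertex 4.4 3.9 5.3
  endloop
 endfacet
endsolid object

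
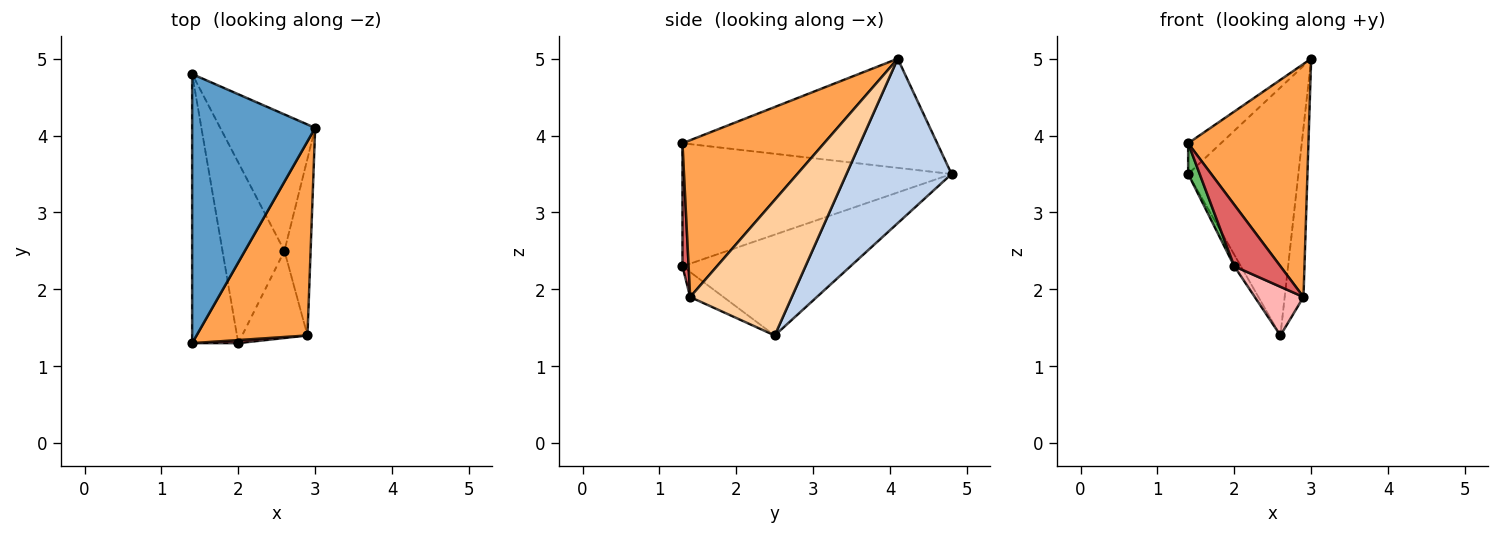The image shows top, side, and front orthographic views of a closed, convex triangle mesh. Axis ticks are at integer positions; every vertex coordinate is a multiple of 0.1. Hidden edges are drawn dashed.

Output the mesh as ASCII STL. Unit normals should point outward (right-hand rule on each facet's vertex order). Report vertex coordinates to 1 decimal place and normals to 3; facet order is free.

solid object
 facet normal -0.661 0.085 0.745
  outer loop
   vertex 1.4 1.3 3.9
   vertex 3.0 4.1 5.0
   vertex 1.4 4.8 3.5
  endloop
 endfacet
 facet normal 0.641 0.672 -0.370
  outer loop
   vertex 2.6 2.5 1.4
   vertex 1.4 4.8 3.5
   vertex 3.0 4.1 5.0
  endloop
 endfacet
 facet normal 0.671 -0.570 0.475
  outer loop
   vertex 2.9 1.4 1.9
   vertex 3.0 4.1 5.0
   vertex 1.4 1.3 3.9
  endloop
 endfacet
 facet normal 0.966 0.179 -0.187
  outer loop
   vertex 2.9 1.4 1.9
   vertex 2.6 2.5 1.4
   vertex 3.0 4.1 5.0
  endloop
 endfacet
 facet normal -0.936 -0.040 -0.351
  outer loop
   vertex 2.0 1.3 2.3
   vertex 1.4 1.3 3.9
   vertex 1.4 4.8 3.5
  endloop
 endfacet
 facet normal -0.852 0.033 -0.523
  outer loop
   vertex 2.0 1.3 2.3
   vertex 1.4 4.8 3.5
   vertex 2.6 2.5 1.4
  endloop
 endfacet
 facet normal 0.132 -0.990 0.050
  outer loop
   vertex 2.0 1.3 2.3
   vertex 2.9 1.4 1.9
   vertex 1.4 1.3 3.9
  endloop
 endfacet
 facet normal -0.317 -0.463 -0.828
  outer loop
   vertex 2.0 1.3 2.3
   vertex 2.6 2.5 1.4
   vertex 2.9 1.4 1.9
  endloop
 endfacet
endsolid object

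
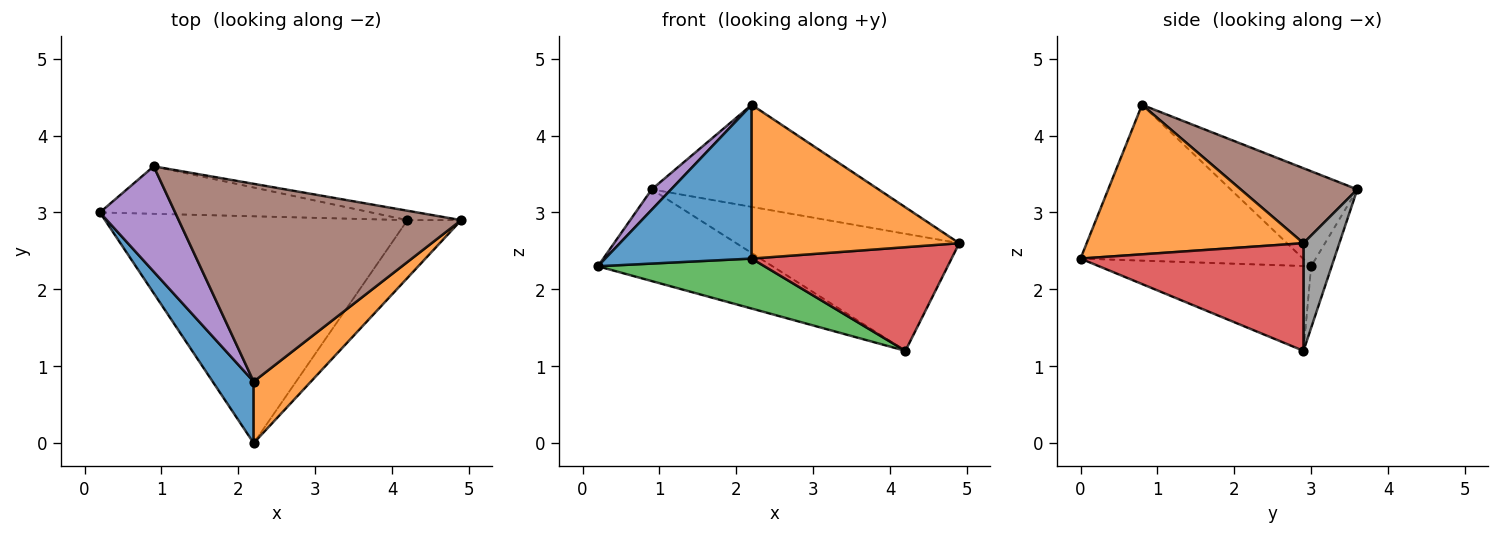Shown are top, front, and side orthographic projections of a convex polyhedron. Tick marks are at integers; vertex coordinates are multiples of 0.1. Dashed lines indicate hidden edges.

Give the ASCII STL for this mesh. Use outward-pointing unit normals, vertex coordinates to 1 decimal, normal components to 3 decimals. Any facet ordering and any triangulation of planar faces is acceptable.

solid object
 facet normal -0.816 -0.537 0.215
  outer loop
   vertex 2.2 0.8 4.4
   vertex 0.2 3.0 2.3
   vertex 2.2 0.0 2.4
  endloop
 endfacet
 facet normal 0.696 -0.667 0.267
  outer loop
   vertex 2.2 0.8 4.4
   vertex 2.2 0.0 2.4
   vertex 4.9 2.9 2.6
  endloop
 endfacet
 facet normal -0.264 -0.208 -0.942
  outer loop
   vertex 4.2 2.9 1.2
   vertex 2.2 0.0 2.4
   vertex 0.2 3.0 2.3
  endloop
 endfacet
 facet normal 0.698 -0.626 -0.349
  outer loop
   vertex 4.2 2.9 1.2
   vertex 4.9 2.9 2.6
   vertex 2.2 0.0 2.4
  endloop
 endfacet
 facet normal -0.778 -0.119 0.616
  outer loop
   vertex 0.9 3.6 3.3
   vertex 0.2 3.0 2.3
   vertex 2.2 0.8 4.4
  endloop
 endfacet
 facet normal 0.229 0.446 0.865
  outer loop
   vertex 0.9 3.6 3.3
   vertex 2.2 0.8 4.4
   vertex 4.9 2.9 2.6
  endloop
 endfacet
 facet normal -0.104 0.883 -0.457
  outer loop
   vertex 0.9 3.6 3.3
   vertex 4.2 2.9 1.2
   vertex 0.2 3.0 2.3
  endloop
 endfacet
 facet normal 0.158 0.984 -0.079
  outer loop
   vertex 0.9 3.6 3.3
   vertex 4.9 2.9 2.6
   vertex 4.2 2.9 1.2
  endloop
 endfacet
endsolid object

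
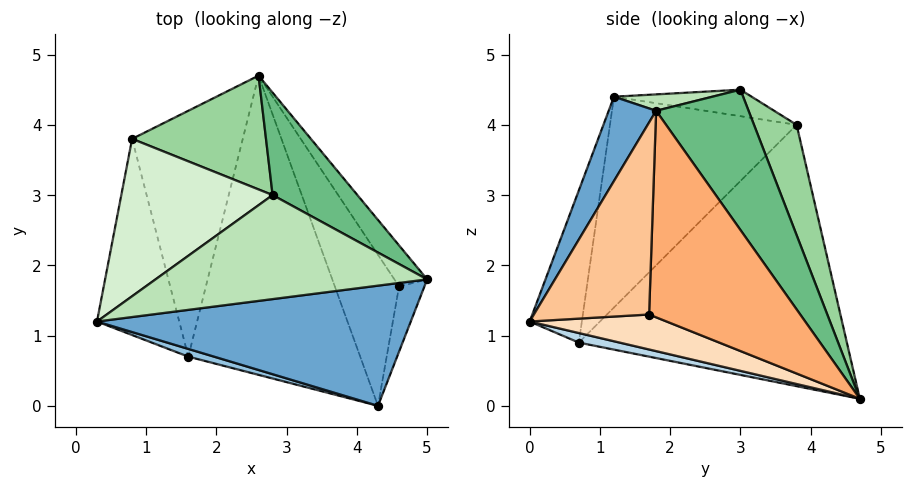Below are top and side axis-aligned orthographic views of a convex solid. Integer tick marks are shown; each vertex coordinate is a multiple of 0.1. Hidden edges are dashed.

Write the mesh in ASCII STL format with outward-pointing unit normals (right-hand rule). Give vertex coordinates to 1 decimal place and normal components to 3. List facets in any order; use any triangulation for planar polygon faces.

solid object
 facet normal 0.131 -0.863 0.487
  outer loop
   vertex 4.3 0.0 1.2
   vertex 5.0 1.8 4.2
   vertex 0.3 1.2 4.4
  endloop
 endfacet
 facet normal -0.255 -0.966 0.043
  outer loop
   vertex 1.6 0.7 0.9
   vertex 4.3 0.0 1.2
   vertex 0.3 1.2 4.4
  endloop
 endfacet
 facet normal 0.054 -0.209 -0.976
  outer loop
   vertex 1.6 0.7 0.9
   vertex 2.6 4.7 0.1
   vertex 4.3 0.0 1.2
  endloop
 endfacet
 facet normal -0.925 0.122 -0.361
  outer loop
   vertex 1.6 0.7 0.9
   vertex 0.3 1.2 4.4
   vertex 0.8 3.8 4.0
  endloop
 endfacet
 facet normal -0.910 0.151 -0.385
  outer loop
   vertex 1.6 0.7 0.9
   vertex 0.8 3.8 4.0
   vertex 2.6 4.7 0.1
  endloop
 endfacet
 facet normal 0.848 0.512 -0.135
  outer loop
   vertex 4.6 1.7 1.3
   vertex 2.6 4.7 0.1
   vertex 5.0 1.8 4.2
  endloop
 endfacet
 facet normal 0.978 -0.165 -0.129
  outer loop
   vertex 4.6 1.7 1.3
   vertex 5.0 1.8 4.2
   vertex 4.3 0.0 1.2
  endloop
 endfacet
 facet normal 0.478 -0.033 -0.878
  outer loop
   vertex 4.6 1.7 1.3
   vertex 4.3 0.0 1.2
   vertex 2.6 4.7 0.1
  endloop
 endfacet
 facet normal 0.488 0.821 0.295
  outer loop
   vertex 2.8 3.0 4.5
   vertex 5.0 1.8 4.2
   vertex 2.6 4.7 0.1
  endloop
 endfacet
 facet normal 0.276 0.901 0.335
  outer loop
   vertex 2.8 3.0 4.5
   vertex 2.6 4.7 0.1
   vertex 0.8 3.8 4.0
  endloop
 endfacet
 facet normal 0.060 -0.138 0.989
  outer loop
   vertex 2.8 3.0 4.5
   vertex 0.3 1.2 4.4
   vertex 5.0 1.8 4.2
  endloop
 endfacet
 facet normal -0.170 0.182 0.969
  outer loop
   vertex 2.8 3.0 4.5
   vertex 0.8 3.8 4.0
   vertex 0.3 1.2 4.4
  endloop
 endfacet
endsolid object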